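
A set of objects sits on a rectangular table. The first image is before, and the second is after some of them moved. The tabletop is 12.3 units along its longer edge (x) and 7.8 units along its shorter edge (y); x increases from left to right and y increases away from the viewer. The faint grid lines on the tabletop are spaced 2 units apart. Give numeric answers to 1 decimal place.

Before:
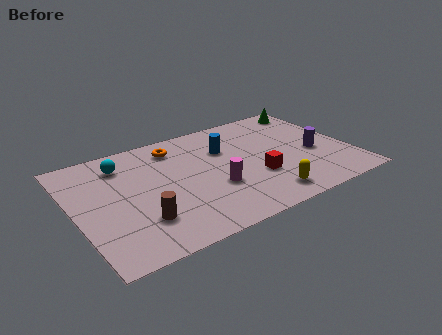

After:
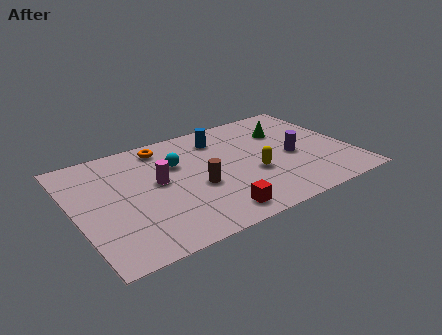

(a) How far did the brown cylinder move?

2.9

The brown cylinder moved from about (2.6, 2.1) to (5.3, 3.2), a distance of √(2.7² + 1.1²) ≈ 2.9.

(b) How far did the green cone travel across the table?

2.1

The green cone moved from about (11.3, 6.8) to (9.7, 5.5), a distance of √(1.6² + 1.3²) ≈ 2.1.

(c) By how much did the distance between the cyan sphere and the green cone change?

-3.9

They were about 8.9 units apart before and 5.0 after — 3.9 units closer together.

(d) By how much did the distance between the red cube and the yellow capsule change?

+1.3

Before: roughly 1.5 units apart; after: 2.8. That's 1.3 units further apart.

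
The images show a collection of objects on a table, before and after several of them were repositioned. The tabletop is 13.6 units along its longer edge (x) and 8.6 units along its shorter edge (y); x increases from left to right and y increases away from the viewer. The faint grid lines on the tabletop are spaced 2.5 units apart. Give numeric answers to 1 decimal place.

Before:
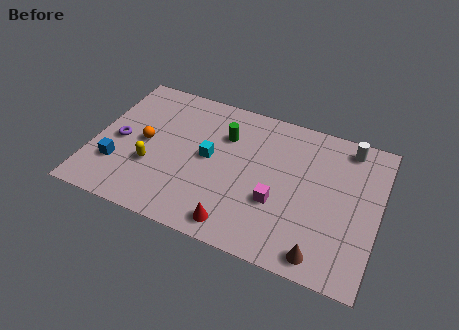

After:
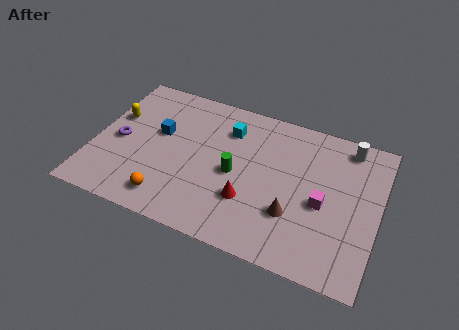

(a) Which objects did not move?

the white cylinder and the purple torus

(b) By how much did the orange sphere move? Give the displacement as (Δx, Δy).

(1.5, -2.9)

The orange sphere started near (2.4, 4.3) and ended near (3.9, 1.4).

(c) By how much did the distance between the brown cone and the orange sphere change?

-3.5

Before: roughly 9.4 units apart; after: 5.9. That's 3.5 units closer together.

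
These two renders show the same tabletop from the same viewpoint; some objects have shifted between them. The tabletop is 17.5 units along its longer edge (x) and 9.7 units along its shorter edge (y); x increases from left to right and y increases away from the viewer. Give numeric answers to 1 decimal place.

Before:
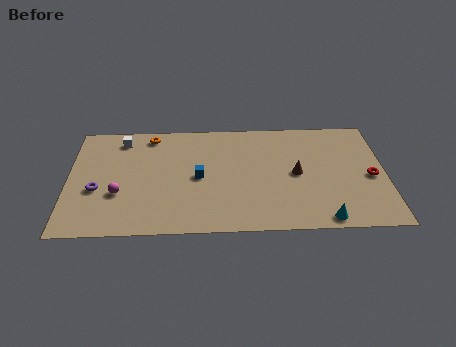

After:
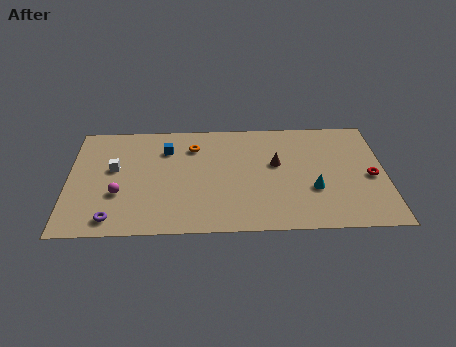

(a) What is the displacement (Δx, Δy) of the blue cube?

(-1.8, 2.5)

The blue cube started near (7.2, 4.7) and ended near (5.4, 7.2).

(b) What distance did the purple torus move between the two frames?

2.7

The purple torus moved from about (1.6, 3.8) to (2.5, 1.3), a distance of √(0.9² + 2.5²) ≈ 2.7.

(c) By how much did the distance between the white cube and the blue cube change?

-2.2

The distance was about 5.5 in the first image and 3.3 in the second, so they moved 2.2 units closer together.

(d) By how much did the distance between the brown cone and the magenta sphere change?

-0.9

Before: roughly 9.9 units apart; after: 9.0. That's 0.9 units closer together.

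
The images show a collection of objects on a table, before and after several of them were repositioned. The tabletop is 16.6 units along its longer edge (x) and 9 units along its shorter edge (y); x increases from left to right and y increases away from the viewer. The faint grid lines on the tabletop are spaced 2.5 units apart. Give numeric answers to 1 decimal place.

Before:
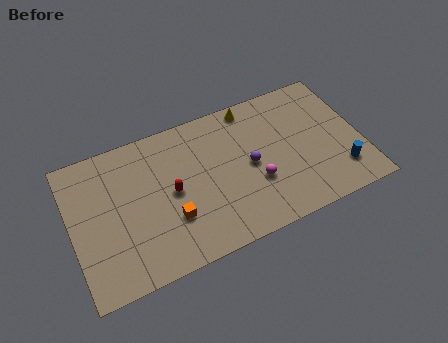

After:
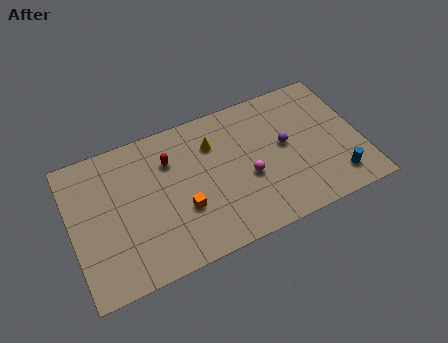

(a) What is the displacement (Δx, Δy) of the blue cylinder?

(-0.3, -0.4)

From the two frames, the blue cylinder sits at roughly (15.2, 2.1) before and (14.9, 1.7) after.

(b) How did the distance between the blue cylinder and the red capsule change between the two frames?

+0.5

The distance was about 9.8 in the first image and 10.3 in the second, so they moved 0.5 units further apart.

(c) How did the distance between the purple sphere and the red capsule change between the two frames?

+2.2

The distance was about 4.5 in the first image and 6.7 in the second, so they moved 2.2 units further apart.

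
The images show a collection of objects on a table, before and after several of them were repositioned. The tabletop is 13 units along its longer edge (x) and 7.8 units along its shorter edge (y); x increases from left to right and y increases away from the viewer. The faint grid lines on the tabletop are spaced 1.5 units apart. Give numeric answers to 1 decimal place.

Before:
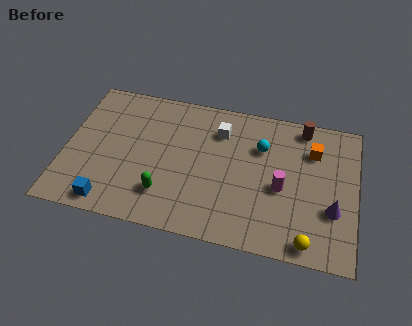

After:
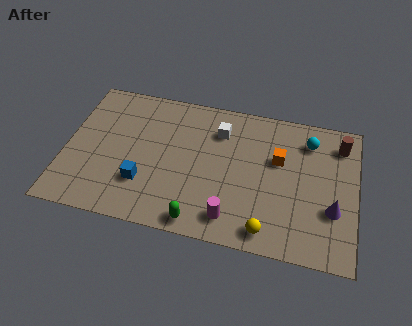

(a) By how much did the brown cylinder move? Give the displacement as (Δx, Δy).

(1.7, -0.6)

The brown cylinder was at about (10.5, 6.9) and moved to about (12.2, 6.3).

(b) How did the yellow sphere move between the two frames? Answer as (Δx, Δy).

(-1.8, 0.2)

The yellow sphere was at about (11.0, 0.8) and moved to about (9.2, 1.0).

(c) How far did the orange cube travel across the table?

1.7

The orange cube moved from about (11.0, 5.7) to (9.5, 4.9), a distance of √(1.5² + 0.8²) ≈ 1.7.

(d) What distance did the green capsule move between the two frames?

1.9

From (4.6, 1.9) to (6.2, 0.8), the green capsule covered √(1.6² + 1.1²) ≈ 1.9 units.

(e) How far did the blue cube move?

2.0

From (2.2, 0.9) to (3.6, 2.3), the blue cube covered √(1.4² + 1.4²) ≈ 2.0 units.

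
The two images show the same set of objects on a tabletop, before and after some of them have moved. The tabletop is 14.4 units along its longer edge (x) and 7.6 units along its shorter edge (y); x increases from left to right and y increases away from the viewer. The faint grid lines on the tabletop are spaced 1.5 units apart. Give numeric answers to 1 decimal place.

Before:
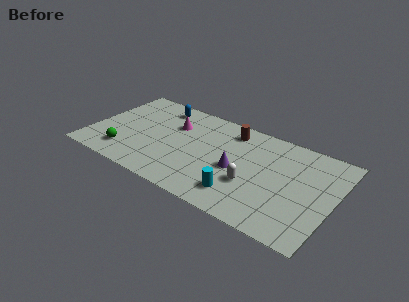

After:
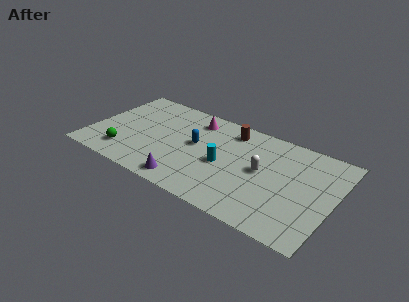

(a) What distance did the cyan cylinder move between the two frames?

2.2

From (9.3, 1.6) to (8.0, 3.4), the cyan cylinder covered √(1.3² + 1.8²) ≈ 2.2 units.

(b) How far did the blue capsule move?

3.4

From (3.6, 6.4) to (6.2, 4.2), the blue capsule covered √(2.6² + 2.2²) ≈ 3.4 units.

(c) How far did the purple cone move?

3.5

From (8.8, 3.4) to (6.2, 1.0), the purple cone covered √(2.6² + 2.4²) ≈ 3.5 units.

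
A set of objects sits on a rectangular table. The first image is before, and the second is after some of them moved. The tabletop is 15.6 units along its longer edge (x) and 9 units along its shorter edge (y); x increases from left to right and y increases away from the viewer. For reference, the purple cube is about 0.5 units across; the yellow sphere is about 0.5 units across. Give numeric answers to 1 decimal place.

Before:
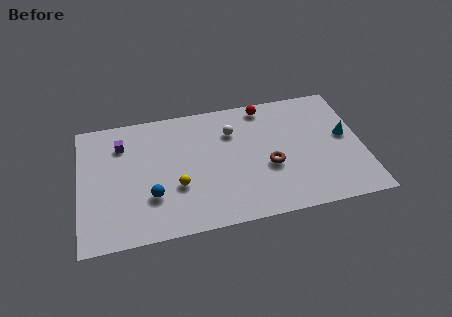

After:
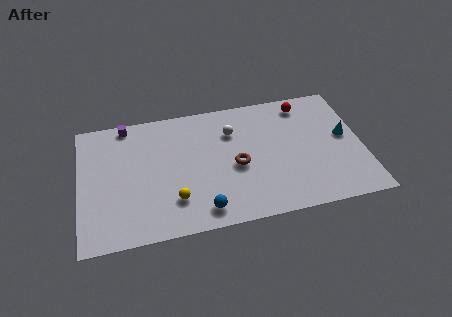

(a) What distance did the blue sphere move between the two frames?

3.1

The blue sphere was near (3.9, 2.8) before and (6.6, 1.3) after, so it travelled √(2.7² + 1.5²) ≈ 3.1 units.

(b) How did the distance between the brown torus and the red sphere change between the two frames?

+1.0

They were about 4.4 units apart before and 5.4 after — 1.0 units further apart.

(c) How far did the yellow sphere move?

0.9

From (5.3, 3.2) to (5.1, 2.3), the yellow sphere covered √(0.2² + 0.9²) ≈ 0.9 units.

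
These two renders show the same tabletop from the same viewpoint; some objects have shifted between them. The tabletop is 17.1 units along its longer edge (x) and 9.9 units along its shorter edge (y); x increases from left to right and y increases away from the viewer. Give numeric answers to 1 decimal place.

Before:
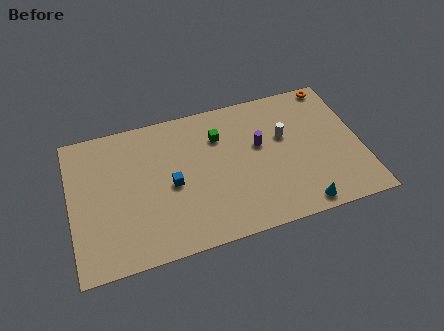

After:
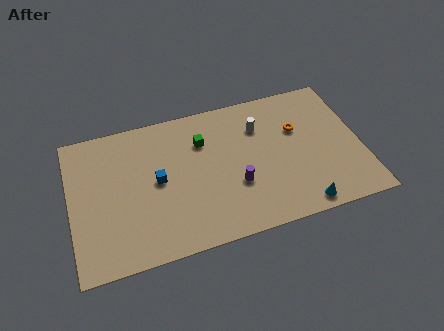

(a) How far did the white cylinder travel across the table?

1.8

The white cylinder moved from about (12.7, 6.1) to (11.3, 7.2), a distance of √(1.4² + 1.1²) ≈ 1.8.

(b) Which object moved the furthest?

the orange torus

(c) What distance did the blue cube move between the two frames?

0.9

From (5.9, 4.6) to (5.1, 5.1), the blue cube covered √(0.8² + 0.5²) ≈ 0.9 units.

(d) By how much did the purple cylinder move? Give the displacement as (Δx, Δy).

(-1.6, -2.4)

The purple cylinder started near (11.2, 5.9) and ended near (9.6, 3.5).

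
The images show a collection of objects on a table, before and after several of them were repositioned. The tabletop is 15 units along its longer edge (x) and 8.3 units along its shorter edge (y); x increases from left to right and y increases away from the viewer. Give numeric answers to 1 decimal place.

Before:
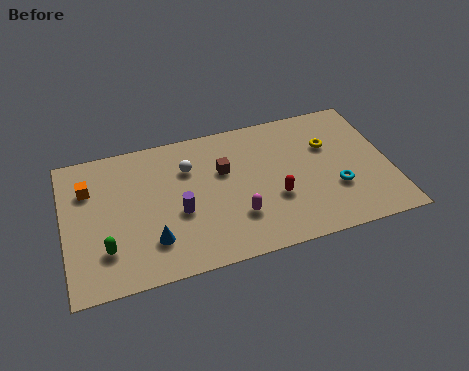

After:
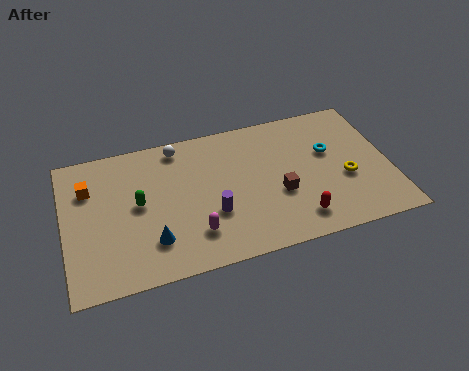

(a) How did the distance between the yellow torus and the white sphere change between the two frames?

+2.0

The distance was about 6.5 in the first image and 8.5 in the second, so they moved 2.0 units further apart.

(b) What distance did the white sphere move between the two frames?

1.5

The white sphere was near (5.8, 5.9) before and (5.4, 7.3) after, so it travelled √(0.4² + 1.4²) ≈ 1.5 units.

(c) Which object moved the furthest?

the brown cube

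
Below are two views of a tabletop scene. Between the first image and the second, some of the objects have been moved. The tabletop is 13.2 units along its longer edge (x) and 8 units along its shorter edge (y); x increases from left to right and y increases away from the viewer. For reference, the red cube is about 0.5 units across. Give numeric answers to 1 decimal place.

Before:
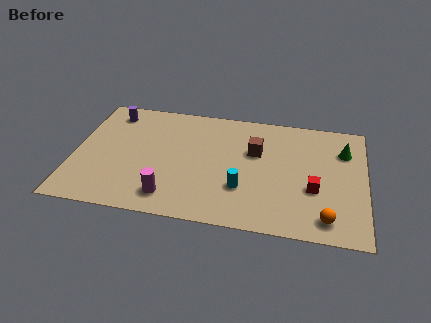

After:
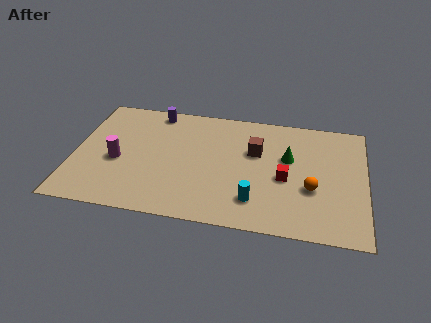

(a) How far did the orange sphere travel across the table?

1.9

The orange sphere moved from about (11.5, 1.2) to (10.8, 3.0), a distance of √(0.7² + 1.8²) ≈ 1.9.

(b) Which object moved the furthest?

the magenta cylinder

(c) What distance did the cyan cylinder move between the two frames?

0.9

The cyan cylinder moved from about (7.7, 2.5) to (8.3, 1.8), a distance of √(0.6² + 0.7²) ≈ 0.9.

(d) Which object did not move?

the brown cube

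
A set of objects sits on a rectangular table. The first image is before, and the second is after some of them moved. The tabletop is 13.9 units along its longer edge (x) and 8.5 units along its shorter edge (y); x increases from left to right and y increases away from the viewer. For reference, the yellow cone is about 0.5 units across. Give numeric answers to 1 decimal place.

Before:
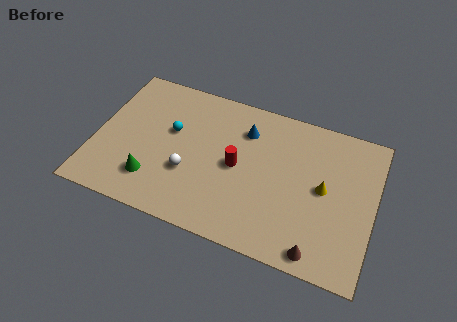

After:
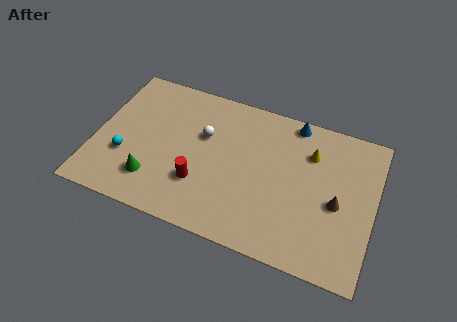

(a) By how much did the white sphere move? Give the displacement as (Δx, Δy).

(0.5, 2.4)

The white sphere was at about (4.8, 3.0) and moved to about (5.3, 5.4).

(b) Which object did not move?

the green cone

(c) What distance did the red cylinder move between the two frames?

2.3

From (7.1, 4.2) to (5.4, 2.6), the red cylinder covered √(1.7² + 1.6²) ≈ 2.3 units.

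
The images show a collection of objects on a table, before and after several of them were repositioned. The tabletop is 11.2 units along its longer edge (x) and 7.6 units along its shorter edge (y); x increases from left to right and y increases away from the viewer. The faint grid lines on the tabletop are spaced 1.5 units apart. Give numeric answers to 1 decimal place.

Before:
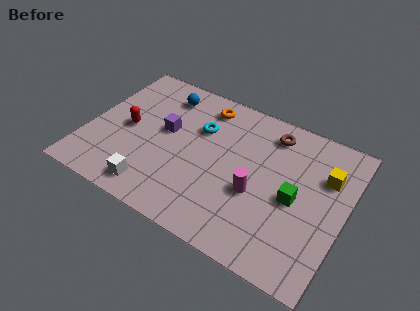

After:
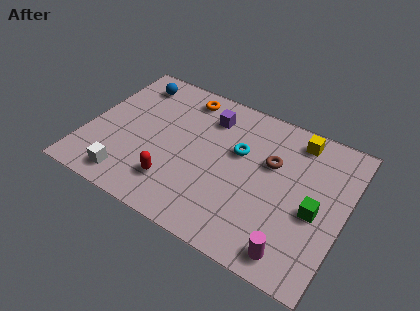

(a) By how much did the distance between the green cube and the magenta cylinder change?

+0.7

The distance was about 1.7 in the first image and 2.4 in the second, so they moved 0.7 units further apart.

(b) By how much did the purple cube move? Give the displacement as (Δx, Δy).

(1.7, 1.6)

The purple cube started near (3.3, 4.3) and ended near (5.0, 5.9).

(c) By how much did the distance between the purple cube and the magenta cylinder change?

+2.2

They were about 4.4 units apart before and 6.6 after — 2.2 units further apart.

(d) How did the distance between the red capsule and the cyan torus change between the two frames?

+0.5

Before: roughly 3.3 units apart; after: 3.8. That's 0.5 units further apart.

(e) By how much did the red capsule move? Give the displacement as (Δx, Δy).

(2.4, -1.9)

From the two frames, the red capsule sits at roughly (1.7, 3.7) before and (4.1, 1.8) after.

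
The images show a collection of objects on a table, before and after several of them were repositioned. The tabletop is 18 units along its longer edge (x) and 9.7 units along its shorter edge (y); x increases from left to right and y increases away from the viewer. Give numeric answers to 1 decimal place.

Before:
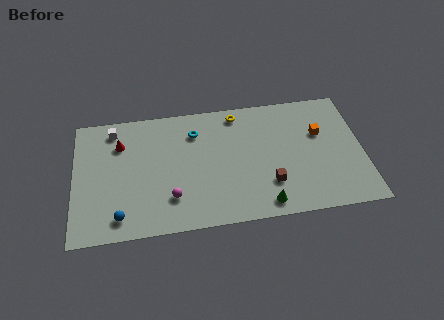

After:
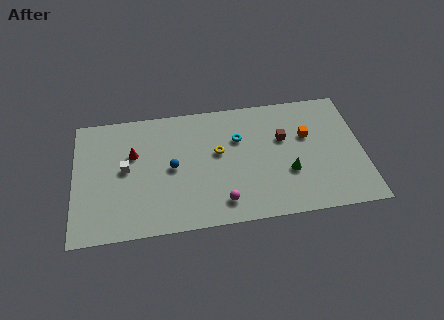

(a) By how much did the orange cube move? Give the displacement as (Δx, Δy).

(-0.8, -0.1)

The orange cube started near (15.4, 6.2) and ended near (14.6, 6.1).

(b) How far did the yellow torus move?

3.2

The yellow torus moved from about (10.3, 8.5) to (9.0, 5.6), a distance of √(1.3² + 2.9²) ≈ 3.2.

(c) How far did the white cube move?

3.3

The white cube moved from about (2.5, 8.3) to (3.2, 5.1), a distance of √(0.7² + 3.2²) ≈ 3.3.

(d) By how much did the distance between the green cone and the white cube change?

-1.4

The distance was about 11.6 in the first image and 10.2 in the second, so they moved 1.4 units closer together.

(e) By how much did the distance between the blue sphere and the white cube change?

-3.9

Before: roughly 6.8 units apart; after: 2.9. That's 3.9 units closer together.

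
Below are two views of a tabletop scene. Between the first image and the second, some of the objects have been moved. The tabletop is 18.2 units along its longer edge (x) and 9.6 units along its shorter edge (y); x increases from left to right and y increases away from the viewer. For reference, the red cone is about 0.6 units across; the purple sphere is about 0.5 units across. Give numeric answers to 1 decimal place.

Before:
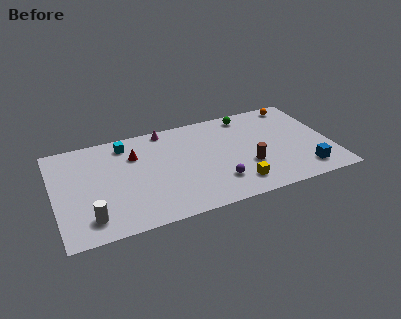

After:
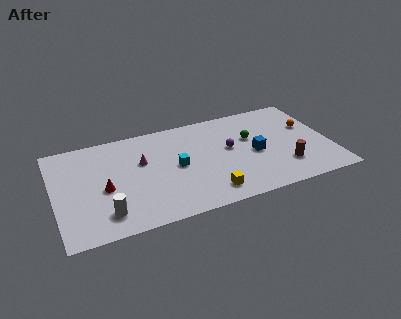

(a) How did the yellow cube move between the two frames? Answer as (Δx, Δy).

(-1.9, -0.2)

The yellow cube was at about (11.7, 1.8) and moved to about (9.8, 1.6).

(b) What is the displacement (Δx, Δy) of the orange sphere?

(0.6, -2.5)

The orange sphere was at about (16.4, 8.5) and moved to about (17.0, 6.0).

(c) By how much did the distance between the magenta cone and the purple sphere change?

-1.1

They were about 6.9 units apart before and 5.8 after — 1.1 units closer together.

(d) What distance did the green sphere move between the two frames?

2.4

The green sphere was near (13.1, 8.4) before and (13.1, 6.0) after, so it travelled √(0.0² + 2.4²) ≈ 2.4 units.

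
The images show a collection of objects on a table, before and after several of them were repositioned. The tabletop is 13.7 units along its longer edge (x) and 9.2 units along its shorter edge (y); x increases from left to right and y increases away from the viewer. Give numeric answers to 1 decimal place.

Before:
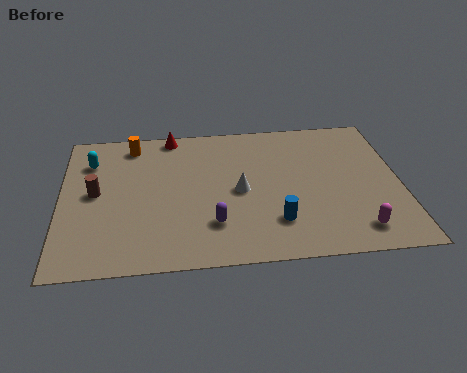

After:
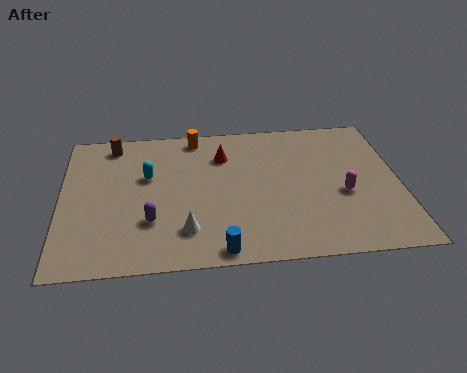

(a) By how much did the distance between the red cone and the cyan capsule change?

-0.3

They were about 3.6 units apart before and 3.3 after — 0.3 units closer together.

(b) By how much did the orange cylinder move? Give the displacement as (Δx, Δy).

(2.6, 0.3)

The orange cylinder started near (2.9, 7.9) and ended near (5.5, 8.2).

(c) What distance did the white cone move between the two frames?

3.2

The white cone was near (7.2, 4.4) before and (5.0, 2.1) after, so it travelled √(2.2² + 2.3²) ≈ 3.2 units.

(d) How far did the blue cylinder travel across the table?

2.7

The blue cylinder was near (8.6, 2.3) before and (6.3, 0.8) after, so it travelled √(2.3² + 1.5²) ≈ 2.7 units.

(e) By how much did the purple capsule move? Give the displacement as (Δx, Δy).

(-2.5, 0.4)

The purple capsule started near (6.1, 2.4) and ended near (3.6, 2.8).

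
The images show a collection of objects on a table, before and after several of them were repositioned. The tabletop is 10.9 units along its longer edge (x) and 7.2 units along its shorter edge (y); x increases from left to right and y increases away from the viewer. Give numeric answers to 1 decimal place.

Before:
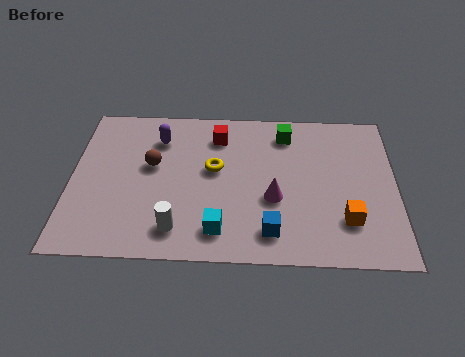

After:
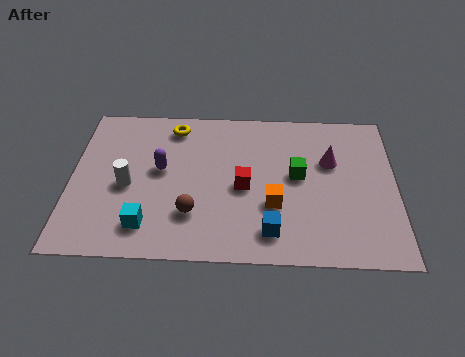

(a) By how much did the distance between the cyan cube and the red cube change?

-0.7

The distance was about 4.4 in the first image and 3.7 in the second, so they moved 0.7 units closer together.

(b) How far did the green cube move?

2.0

From (7.2, 5.9) to (7.6, 3.9), the green cube covered √(0.4² + 2.0²) ≈ 2.0 units.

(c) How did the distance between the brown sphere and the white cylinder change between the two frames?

-0.5

The distance was about 3.0 in the first image and 2.5 in the second, so they moved 0.5 units closer together.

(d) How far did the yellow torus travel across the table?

2.4

The yellow torus was near (4.8, 4.1) before and (3.4, 6.1) after, so it travelled √(1.4² + 2.0²) ≈ 2.4 units.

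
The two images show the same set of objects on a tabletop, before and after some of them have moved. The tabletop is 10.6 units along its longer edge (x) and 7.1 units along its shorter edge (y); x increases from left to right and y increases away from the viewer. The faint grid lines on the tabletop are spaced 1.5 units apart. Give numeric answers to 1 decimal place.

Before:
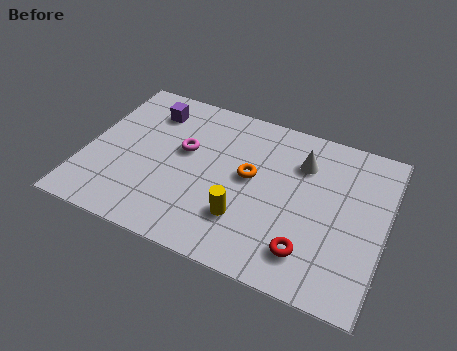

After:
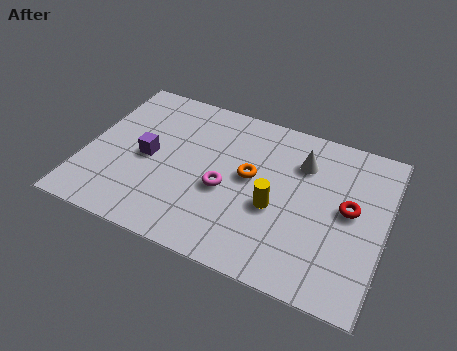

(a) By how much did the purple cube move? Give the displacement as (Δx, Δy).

(0.2, -2.2)

The purple cube was at about (2.0, 5.6) and moved to about (2.2, 3.4).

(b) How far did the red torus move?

2.6

From (8.1, 1.5) to (9.3, 3.8), the red torus covered √(1.2² + 2.3²) ≈ 2.6 units.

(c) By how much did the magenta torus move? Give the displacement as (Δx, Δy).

(1.6, -1.2)

The magenta torus was at about (3.4, 4.2) and moved to about (5.0, 3.0).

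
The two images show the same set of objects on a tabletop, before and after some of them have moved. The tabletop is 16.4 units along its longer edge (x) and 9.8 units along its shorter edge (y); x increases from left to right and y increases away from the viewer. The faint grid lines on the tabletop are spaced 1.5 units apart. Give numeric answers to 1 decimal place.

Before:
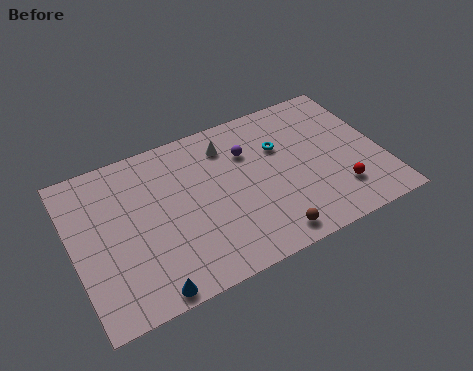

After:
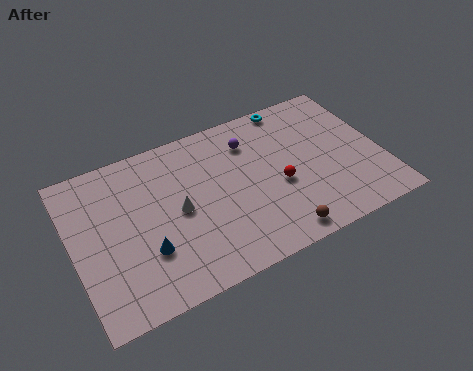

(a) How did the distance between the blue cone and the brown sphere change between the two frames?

+0.6

The distance was about 6.4 in the first image and 7.0 in the second, so they moved 0.6 units further apart.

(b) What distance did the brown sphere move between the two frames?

0.5

The brown sphere was near (9.8, 1.2) before and (10.3, 1.1) after, so it travelled √(0.5² + 0.1²) ≈ 0.5 units.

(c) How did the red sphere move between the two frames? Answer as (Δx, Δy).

(-3.0, 1.7)

The red sphere started near (13.8, 2.4) and ended near (10.8, 4.1).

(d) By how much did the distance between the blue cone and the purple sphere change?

-1.1

They were about 8.6 units apart before and 7.5 after — 1.1 units closer together.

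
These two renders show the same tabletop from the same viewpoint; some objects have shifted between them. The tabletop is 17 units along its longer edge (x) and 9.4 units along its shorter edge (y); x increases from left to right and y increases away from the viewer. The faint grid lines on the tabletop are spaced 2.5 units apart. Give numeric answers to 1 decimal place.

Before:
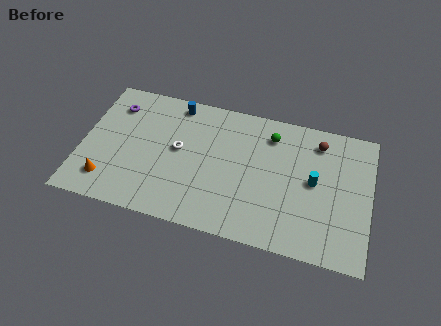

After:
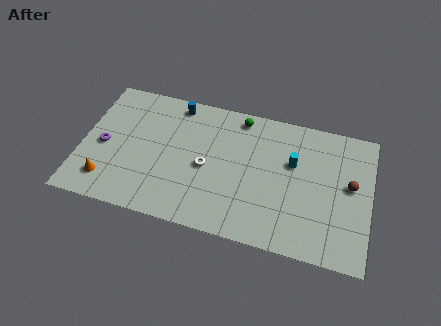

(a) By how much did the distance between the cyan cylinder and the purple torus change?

-1.0

They were about 12.2 units apart before and 11.2 after — 1.0 units closer together.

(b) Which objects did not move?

the blue cylinder and the orange cone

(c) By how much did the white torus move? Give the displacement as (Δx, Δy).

(1.7, -0.8)

From the two frames, the white torus sits at roughly (5.7, 5.1) before and (7.4, 4.3) after.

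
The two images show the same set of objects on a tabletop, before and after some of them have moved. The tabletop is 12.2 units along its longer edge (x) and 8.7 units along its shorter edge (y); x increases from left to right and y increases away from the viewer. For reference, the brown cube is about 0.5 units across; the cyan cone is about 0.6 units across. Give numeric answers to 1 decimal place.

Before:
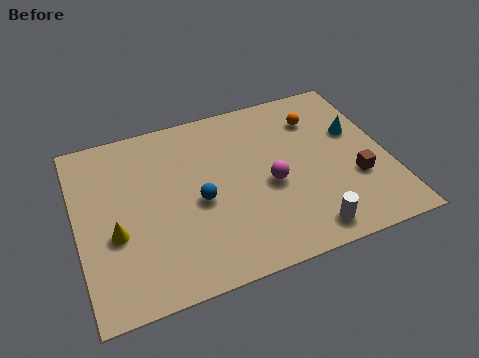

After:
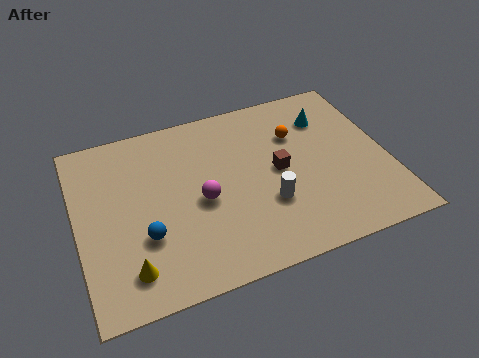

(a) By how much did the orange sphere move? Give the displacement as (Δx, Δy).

(-0.9, -0.6)

From the two frames, the orange sphere sits at roughly (9.7, 6.6) before and (8.8, 6.0) after.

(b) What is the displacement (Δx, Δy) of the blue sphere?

(-2.2, -1.0)

The blue sphere was at about (4.7, 3.9) and moved to about (2.5, 2.9).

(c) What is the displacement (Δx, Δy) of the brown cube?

(-2.9, 1.4)

The brown cube was at about (10.8, 3.0) and moved to about (7.9, 4.4).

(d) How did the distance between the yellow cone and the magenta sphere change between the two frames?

-2.3

Before: roughly 6.1 units apart; after: 3.8. That's 2.3 units closer together.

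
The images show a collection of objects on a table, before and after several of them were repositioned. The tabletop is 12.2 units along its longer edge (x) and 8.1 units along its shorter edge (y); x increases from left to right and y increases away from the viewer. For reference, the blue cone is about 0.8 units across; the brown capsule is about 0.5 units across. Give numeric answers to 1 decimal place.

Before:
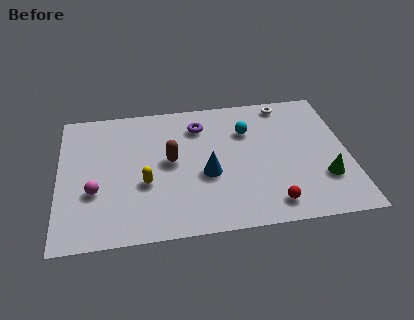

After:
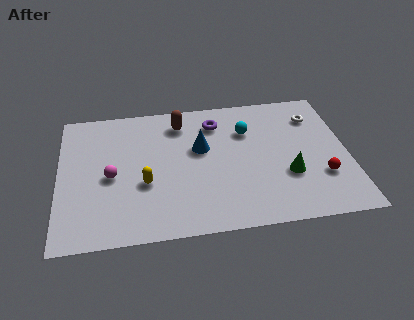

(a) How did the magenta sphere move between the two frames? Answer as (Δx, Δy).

(0.7, 0.8)

From the two frames, the magenta sphere sits at roughly (1.5, 2.9) before and (2.2, 3.7) after.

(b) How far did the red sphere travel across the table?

2.6

The red sphere moved from about (8.8, 1.2) to (11.0, 2.5), a distance of √(2.2² + 1.3²) ≈ 2.6.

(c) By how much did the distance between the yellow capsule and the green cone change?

-1.5

Before: roughly 7.5 units apart; after: 6.0. That's 1.5 units closer together.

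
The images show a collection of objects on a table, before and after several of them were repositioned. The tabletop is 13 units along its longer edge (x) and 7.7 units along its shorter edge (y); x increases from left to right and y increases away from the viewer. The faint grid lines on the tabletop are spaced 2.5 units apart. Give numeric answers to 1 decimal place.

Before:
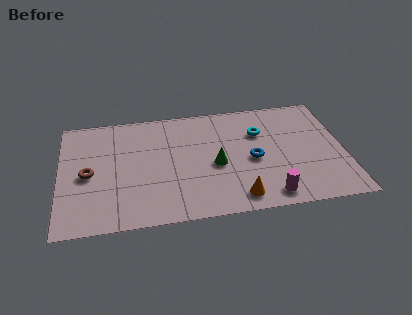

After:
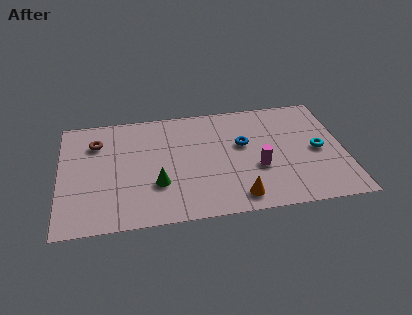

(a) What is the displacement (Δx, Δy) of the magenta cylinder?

(-0.4, 1.9)

The magenta cylinder started near (9.4, 1.0) and ended near (9.0, 2.9).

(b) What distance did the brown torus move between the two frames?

2.1

From (1.3, 3.6) to (1.7, 5.7), the brown torus covered √(0.4² + 2.1²) ≈ 2.1 units.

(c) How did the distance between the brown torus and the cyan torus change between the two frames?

+2.2

The distance was about 8.1 in the first image and 10.3 in the second, so they moved 2.2 units further apart.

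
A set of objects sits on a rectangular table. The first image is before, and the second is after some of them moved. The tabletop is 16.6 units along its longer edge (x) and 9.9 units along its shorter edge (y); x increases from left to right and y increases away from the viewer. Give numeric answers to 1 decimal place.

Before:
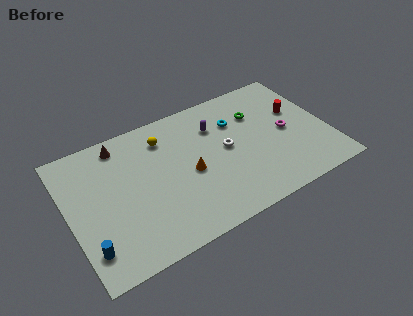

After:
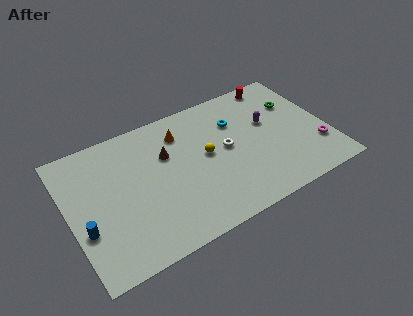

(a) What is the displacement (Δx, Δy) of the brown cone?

(2.7, -2.1)

The brown cone was at about (3.7, 8.6) and moved to about (6.4, 6.5).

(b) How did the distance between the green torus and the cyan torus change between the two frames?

+2.5

Before: roughly 1.4 units apart; after: 3.9. That's 2.5 units further apart.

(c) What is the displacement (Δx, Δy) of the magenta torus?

(1.7, -2.0)

The magenta torus was at about (14.0, 4.8) and moved to about (15.7, 2.8).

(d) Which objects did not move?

the white torus and the cyan torus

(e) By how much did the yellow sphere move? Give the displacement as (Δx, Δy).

(2.4, -2.5)

The yellow sphere started near (6.4, 7.8) and ended near (8.8, 5.3).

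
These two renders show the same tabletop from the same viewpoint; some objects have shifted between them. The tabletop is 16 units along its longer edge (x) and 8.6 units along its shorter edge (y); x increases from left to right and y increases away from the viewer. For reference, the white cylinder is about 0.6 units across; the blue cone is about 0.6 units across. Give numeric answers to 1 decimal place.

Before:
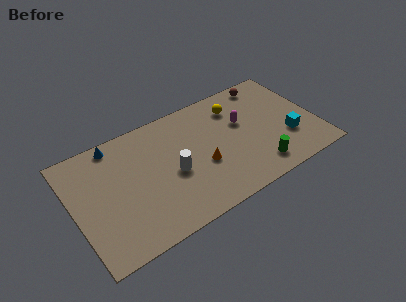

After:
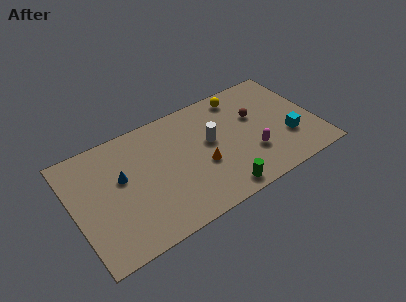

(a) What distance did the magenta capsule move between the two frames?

2.6

From (11.3, 5.3) to (11.5, 2.7), the magenta capsule covered √(0.2² + 2.6²) ≈ 2.6 units.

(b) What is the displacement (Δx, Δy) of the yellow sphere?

(0.4, 0.7)

From the two frames, the yellow sphere sits at roughly (11.1, 6.7) before and (11.5, 7.4) after.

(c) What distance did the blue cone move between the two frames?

2.6

The blue cone was near (3.1, 7.7) before and (3.2, 5.1) after, so it travelled √(0.1² + 2.6²) ≈ 2.6 units.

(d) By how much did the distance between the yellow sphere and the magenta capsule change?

+3.3

They were about 1.4 units apart before and 4.7 after — 3.3 units further apart.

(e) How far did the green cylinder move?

2.6

The green cylinder moved from about (11.7, 1.5) to (9.1, 1.0), a distance of √(2.6² + 0.5²) ≈ 2.6.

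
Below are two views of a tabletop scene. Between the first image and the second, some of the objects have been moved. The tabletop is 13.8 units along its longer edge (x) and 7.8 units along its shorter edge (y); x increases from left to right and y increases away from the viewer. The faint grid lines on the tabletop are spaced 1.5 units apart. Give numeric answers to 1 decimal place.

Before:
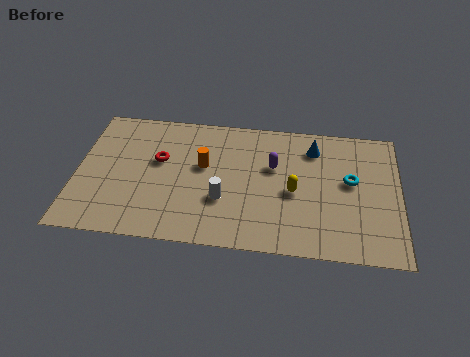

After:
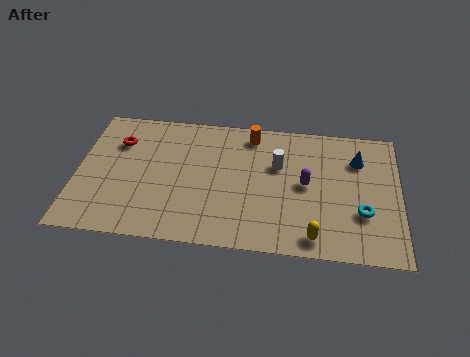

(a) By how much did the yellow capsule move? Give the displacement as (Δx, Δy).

(0.9, -2.5)

From the two frames, the yellow capsule sits at roughly (9.3, 3.5) before and (10.2, 1.0) after.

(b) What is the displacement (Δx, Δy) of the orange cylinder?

(2.0, 2.1)

From the two frames, the orange cylinder sits at roughly (5.4, 4.6) before and (7.4, 6.7) after.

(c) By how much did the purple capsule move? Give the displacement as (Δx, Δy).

(1.4, -0.9)

The purple capsule was at about (8.4, 4.9) and moved to about (9.8, 4.0).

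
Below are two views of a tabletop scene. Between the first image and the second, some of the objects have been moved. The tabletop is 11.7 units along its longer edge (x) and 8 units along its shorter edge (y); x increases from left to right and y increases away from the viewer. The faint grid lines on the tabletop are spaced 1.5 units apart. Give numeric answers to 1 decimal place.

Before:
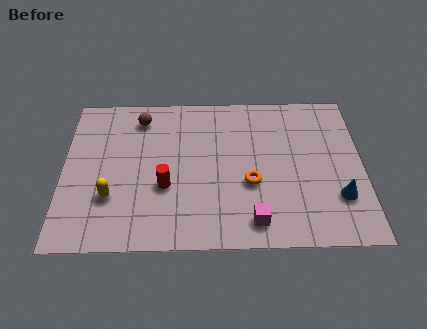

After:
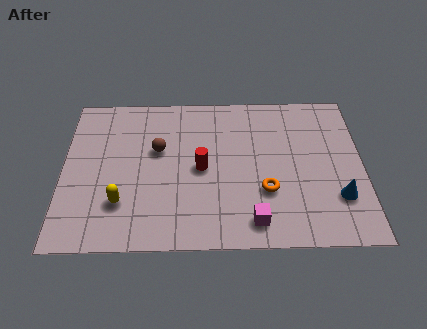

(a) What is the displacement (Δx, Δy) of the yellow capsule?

(0.4, -0.3)

The yellow capsule started near (1.9, 2.5) and ended near (2.3, 2.2).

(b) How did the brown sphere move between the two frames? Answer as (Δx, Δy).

(0.7, -1.7)

The brown sphere was at about (3.0, 6.6) and moved to about (3.7, 4.9).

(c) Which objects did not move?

the magenta cube and the blue cone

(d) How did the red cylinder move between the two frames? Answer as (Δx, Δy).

(1.4, 0.9)

The red cylinder started near (4.0, 3.0) and ended near (5.4, 3.9).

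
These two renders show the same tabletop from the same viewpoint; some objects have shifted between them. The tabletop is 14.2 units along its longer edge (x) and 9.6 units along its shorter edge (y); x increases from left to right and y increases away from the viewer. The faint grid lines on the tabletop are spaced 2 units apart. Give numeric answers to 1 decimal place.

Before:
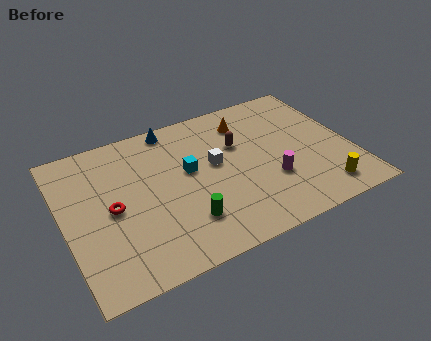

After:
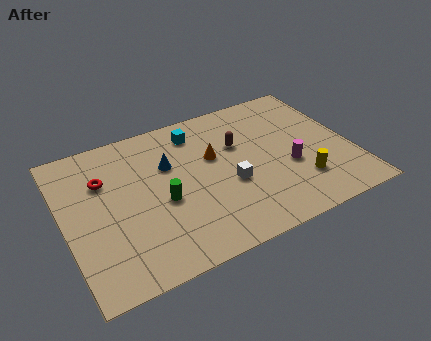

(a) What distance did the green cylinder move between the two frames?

1.9

The green cylinder moved from about (5.6, 2.4) to (4.7, 4.1), a distance of √(0.9² + 1.7²) ≈ 1.9.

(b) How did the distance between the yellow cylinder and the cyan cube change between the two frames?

-0.3

They were about 7.3 units apart before and 7.0 after — 0.3 units closer together.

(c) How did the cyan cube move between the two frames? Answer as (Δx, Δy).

(0.7, 2.4)

The cyan cube started near (6.2, 5.5) and ended near (6.9, 7.9).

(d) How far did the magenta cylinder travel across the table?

1.1

From (10.0, 3.2) to (11.0, 3.7), the magenta cylinder covered √(1.0² + 0.5²) ≈ 1.1 units.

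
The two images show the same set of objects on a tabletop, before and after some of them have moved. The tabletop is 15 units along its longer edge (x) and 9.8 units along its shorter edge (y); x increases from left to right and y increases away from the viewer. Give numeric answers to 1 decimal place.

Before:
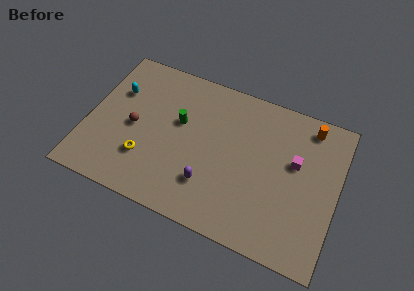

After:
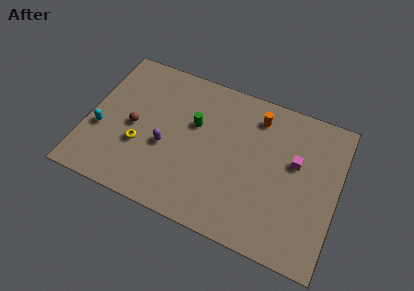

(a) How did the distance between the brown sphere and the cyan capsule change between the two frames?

-0.3

The distance was about 2.4 in the first image and 2.1 in the second, so they moved 0.3 units closer together.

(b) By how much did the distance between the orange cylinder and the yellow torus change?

-2.9

Before: roughly 10.9 units apart; after: 8.0. That's 2.9 units closer together.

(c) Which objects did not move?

the magenta cube and the brown sphere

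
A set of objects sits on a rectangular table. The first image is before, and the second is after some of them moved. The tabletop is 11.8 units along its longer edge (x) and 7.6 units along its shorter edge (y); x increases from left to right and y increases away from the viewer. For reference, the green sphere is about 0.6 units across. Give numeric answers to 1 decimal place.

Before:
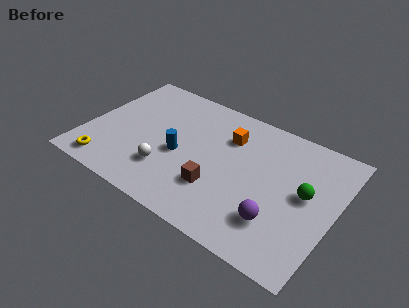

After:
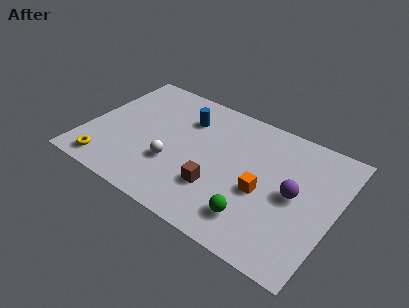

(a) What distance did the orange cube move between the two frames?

3.0

From (6.5, 5.5) to (8.5, 3.2), the orange cube covered √(2.0² + 2.3²) ≈ 3.0 units.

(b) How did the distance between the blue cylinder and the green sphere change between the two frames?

-0.3

Before: roughly 6.0 units apart; after: 5.7. That's 0.3 units closer together.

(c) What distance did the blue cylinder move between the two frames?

2.3

From (4.5, 3.3) to (4.4, 5.6), the blue cylinder covered √(0.1² + 2.3²) ≈ 2.3 units.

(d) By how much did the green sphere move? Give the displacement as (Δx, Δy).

(-2.0, -2.5)

From the two frames, the green sphere sits at roughly (10.4, 4.1) before and (8.4, 1.6) after.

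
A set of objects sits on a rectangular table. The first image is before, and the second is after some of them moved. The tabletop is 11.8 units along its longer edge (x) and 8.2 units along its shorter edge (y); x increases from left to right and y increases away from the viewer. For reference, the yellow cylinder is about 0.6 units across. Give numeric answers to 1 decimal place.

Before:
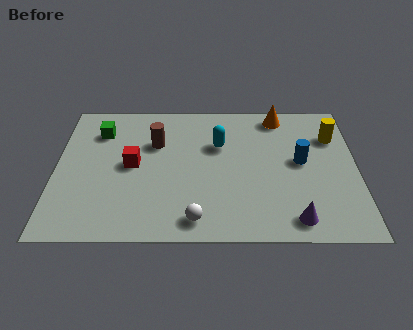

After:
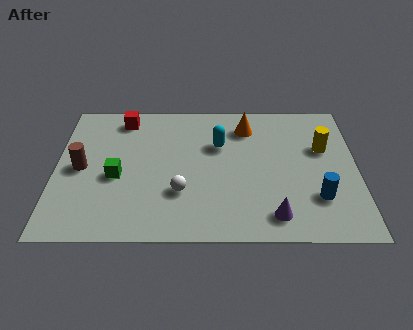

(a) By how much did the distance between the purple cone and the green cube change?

-2.7

They were about 9.2 units apart before and 6.5 after — 2.7 units closer together.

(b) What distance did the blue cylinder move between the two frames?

2.2

The blue cylinder was near (9.6, 4.4) before and (10.2, 2.3) after, so it travelled √(0.6² + 2.1²) ≈ 2.2 units.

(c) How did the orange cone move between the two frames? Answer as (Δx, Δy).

(-1.3, -0.7)

The orange cone was at about (8.8, 7.2) and moved to about (7.5, 6.5).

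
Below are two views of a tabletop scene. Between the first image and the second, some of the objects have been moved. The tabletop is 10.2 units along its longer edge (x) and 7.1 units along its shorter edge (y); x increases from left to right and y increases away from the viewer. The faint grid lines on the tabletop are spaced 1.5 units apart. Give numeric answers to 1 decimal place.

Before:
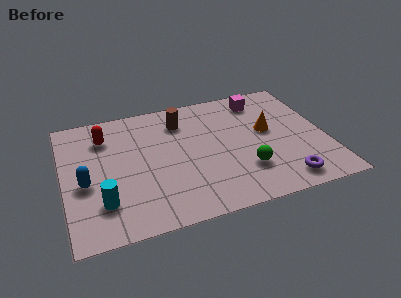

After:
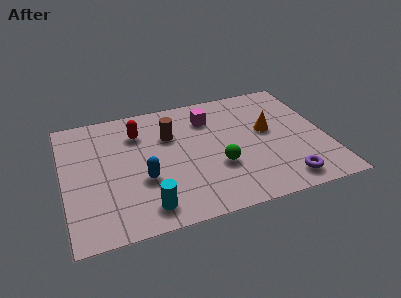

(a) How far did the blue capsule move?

2.2

The blue capsule was near (0.8, 3.0) before and (3.0, 2.6) after, so it travelled √(2.2² + 0.4²) ≈ 2.2 units.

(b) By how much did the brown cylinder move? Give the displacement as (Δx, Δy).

(-0.5, -0.7)

The brown cylinder was at about (4.7, 5.5) and moved to about (4.2, 4.8).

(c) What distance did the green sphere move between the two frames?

1.1

The green sphere was near (6.9, 2.0) before and (5.9, 2.5) after, so it travelled √(1.0² + 0.5²) ≈ 1.1 units.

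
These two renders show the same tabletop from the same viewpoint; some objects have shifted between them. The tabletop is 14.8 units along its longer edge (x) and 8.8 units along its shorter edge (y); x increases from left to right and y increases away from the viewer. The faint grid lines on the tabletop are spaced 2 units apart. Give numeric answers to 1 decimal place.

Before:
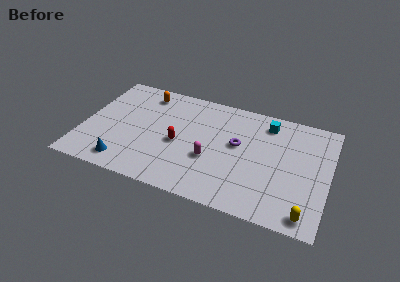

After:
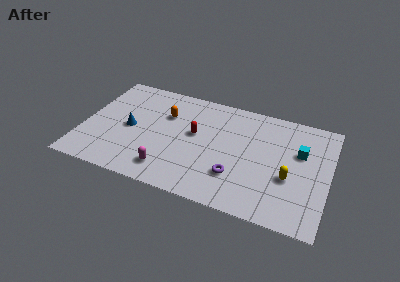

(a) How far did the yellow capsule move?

2.7

The yellow capsule was near (13.7, 1.0) before and (12.5, 3.4) after, so it travelled √(1.2² + 2.4²) ≈ 2.7 units.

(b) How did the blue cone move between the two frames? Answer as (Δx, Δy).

(0.0, 2.9)

The blue cone was at about (2.8, 1.3) and moved to about (2.8, 4.2).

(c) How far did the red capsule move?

1.4

The red capsule was near (5.8, 3.9) before and (6.7, 5.0) after, so it travelled √(0.9² + 1.1²) ≈ 1.4 units.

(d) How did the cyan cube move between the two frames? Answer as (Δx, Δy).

(2.1, -1.7)

The cyan cube started near (10.9, 7.3) and ended near (13.0, 5.6).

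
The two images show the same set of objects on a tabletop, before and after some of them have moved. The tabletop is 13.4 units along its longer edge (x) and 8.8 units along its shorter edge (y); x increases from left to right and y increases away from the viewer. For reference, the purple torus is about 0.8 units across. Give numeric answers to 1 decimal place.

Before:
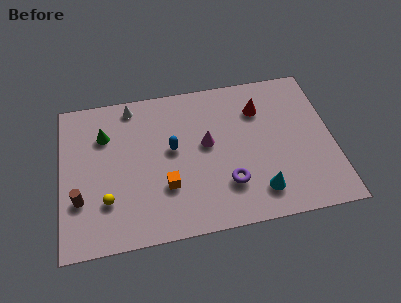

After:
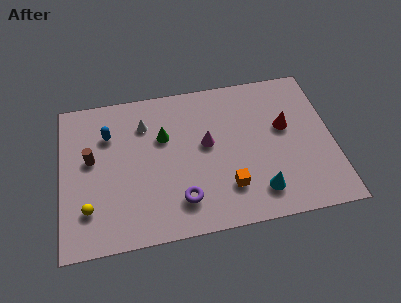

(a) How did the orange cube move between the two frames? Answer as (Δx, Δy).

(3.0, -0.6)

From the two frames, the orange cube sits at roughly (5.1, 2.8) before and (8.1, 2.2) after.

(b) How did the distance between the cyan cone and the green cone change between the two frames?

-2.7

They were about 8.7 units apart before and 6.0 after — 2.7 units closer together.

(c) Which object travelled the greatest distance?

the blue capsule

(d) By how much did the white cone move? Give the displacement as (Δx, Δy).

(0.6, -1.2)

From the two frames, the white cone sits at roughly (3.6, 7.8) before and (4.2, 6.6) after.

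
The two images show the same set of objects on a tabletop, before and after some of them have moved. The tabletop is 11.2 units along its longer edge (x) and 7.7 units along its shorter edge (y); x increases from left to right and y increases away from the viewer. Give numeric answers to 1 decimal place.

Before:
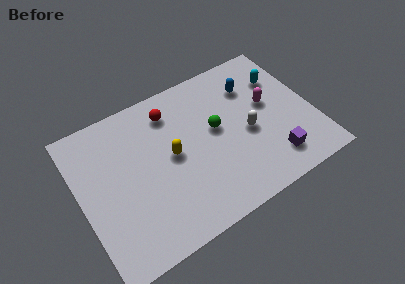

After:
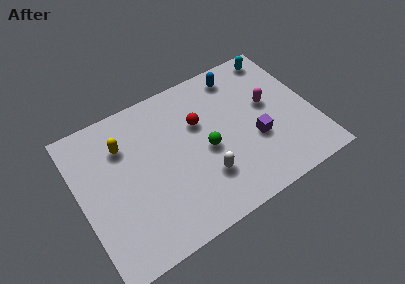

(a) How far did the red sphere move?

1.7

The red sphere was near (4.7, 6.2) before and (5.9, 5.0) after, so it travelled √(1.2² + 1.2²) ≈ 1.7 units.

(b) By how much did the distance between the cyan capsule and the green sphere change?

+1.7

The distance was about 3.6 in the first image and 5.3 in the second, so they moved 1.7 units further apart.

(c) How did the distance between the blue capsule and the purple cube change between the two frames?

-0.5

They were about 4.2 units apart before and 3.7 after — 0.5 units closer together.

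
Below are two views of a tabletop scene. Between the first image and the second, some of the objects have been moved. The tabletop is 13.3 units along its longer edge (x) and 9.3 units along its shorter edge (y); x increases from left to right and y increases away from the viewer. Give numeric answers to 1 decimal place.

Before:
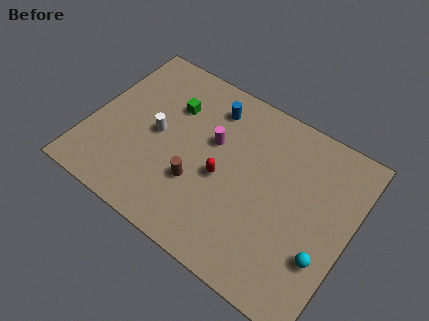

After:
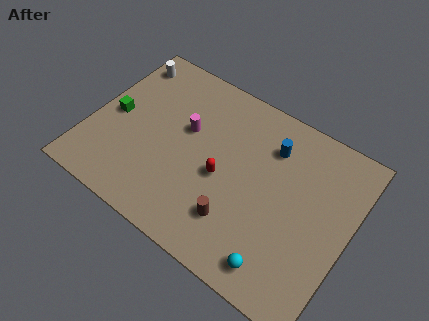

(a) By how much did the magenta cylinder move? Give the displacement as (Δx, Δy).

(-1.4, -0.1)

From the two frames, the magenta cylinder sits at roughly (6.1, 5.7) before and (4.7, 5.6) after.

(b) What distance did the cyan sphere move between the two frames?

2.5

The cyan sphere was near (12.3, 2.9) before and (10.4, 1.3) after, so it travelled √(1.9² + 1.6²) ≈ 2.5 units.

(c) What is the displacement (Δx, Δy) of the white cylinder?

(-2.4, 3.2)

From the two frames, the white cylinder sits at roughly (3.4, 4.6) before and (1.0, 7.8) after.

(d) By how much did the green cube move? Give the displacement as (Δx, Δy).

(-2.7, -2.0)

The green cube started near (3.8, 6.5) and ended near (1.1, 4.5).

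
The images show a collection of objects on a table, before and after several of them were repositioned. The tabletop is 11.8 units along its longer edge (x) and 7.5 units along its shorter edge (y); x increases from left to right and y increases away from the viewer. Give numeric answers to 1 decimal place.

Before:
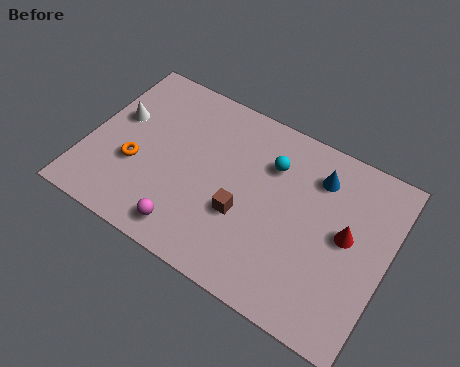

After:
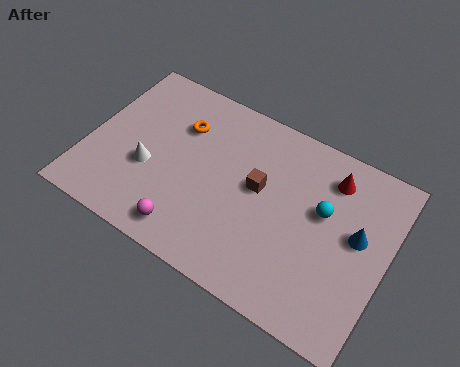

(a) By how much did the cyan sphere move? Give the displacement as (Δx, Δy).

(2.2, -0.9)

The cyan sphere started near (7.0, 5.4) and ended near (9.2, 4.5).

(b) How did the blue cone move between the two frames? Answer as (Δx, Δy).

(1.8, -1.6)

The blue cone was at about (8.8, 5.8) and moved to about (10.6, 4.2).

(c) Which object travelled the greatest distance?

the orange torus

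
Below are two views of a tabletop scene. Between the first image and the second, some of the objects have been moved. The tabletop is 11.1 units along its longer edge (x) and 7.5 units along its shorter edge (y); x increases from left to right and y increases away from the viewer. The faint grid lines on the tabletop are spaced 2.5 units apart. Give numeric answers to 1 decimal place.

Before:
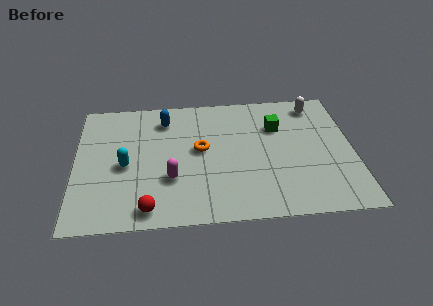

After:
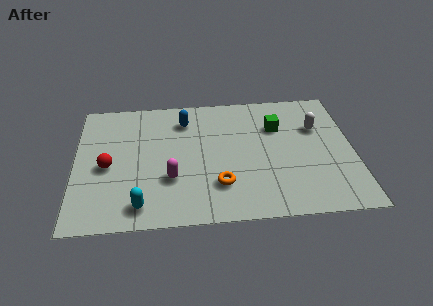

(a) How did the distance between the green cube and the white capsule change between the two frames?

-0.4

They were about 2.0 units apart before and 1.6 after — 0.4 units closer together.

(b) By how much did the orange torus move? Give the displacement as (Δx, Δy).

(0.7, -2.1)

The orange torus was at about (5.0, 4.1) and moved to about (5.7, 2.0).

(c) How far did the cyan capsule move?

2.4

From (2.0, 3.4) to (2.6, 1.1), the cyan capsule covered √(0.6² + 2.3²) ≈ 2.4 units.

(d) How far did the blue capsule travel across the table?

0.8

The blue capsule was near (3.6, 6.0) before and (4.4, 5.9) after, so it travelled √(0.8² + 0.1²) ≈ 0.8 units.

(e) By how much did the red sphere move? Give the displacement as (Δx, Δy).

(-1.6, 2.5)

The red sphere was at about (2.9, 0.9) and moved to about (1.3, 3.4).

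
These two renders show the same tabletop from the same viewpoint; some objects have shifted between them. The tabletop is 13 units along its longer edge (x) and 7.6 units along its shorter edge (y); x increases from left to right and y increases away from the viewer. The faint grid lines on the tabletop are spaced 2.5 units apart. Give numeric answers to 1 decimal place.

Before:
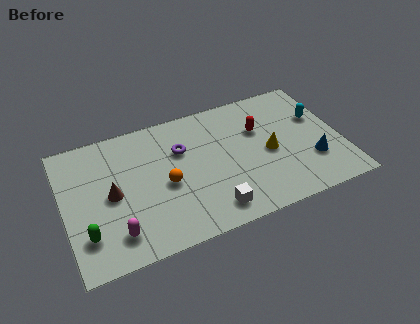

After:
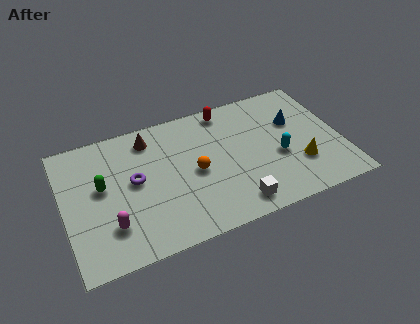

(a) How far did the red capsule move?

2.2

The red capsule moved from about (9.3, 5.0) to (7.9, 6.7), a distance of √(1.4² + 1.7²) ≈ 2.2.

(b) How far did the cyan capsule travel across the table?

2.7

The cyan capsule was near (12.1, 4.8) before and (10.0, 3.1) after, so it travelled √(2.1² + 1.7²) ≈ 2.7 units.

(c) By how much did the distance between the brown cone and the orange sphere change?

+0.8

Before: roughly 2.5 units apart; after: 3.3. That's 0.8 units further apart.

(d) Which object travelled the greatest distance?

the brown cone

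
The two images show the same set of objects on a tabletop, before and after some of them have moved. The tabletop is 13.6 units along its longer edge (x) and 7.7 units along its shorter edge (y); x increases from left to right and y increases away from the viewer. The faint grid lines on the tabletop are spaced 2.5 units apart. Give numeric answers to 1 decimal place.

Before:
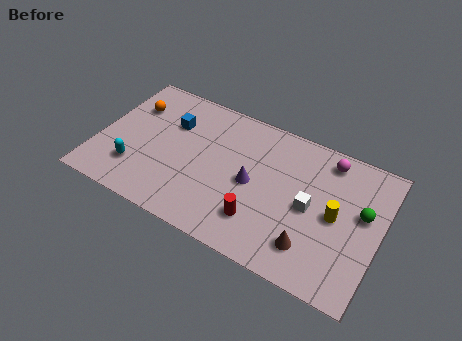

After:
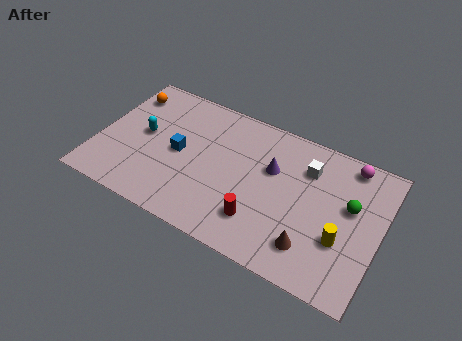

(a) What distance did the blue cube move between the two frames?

1.6

From (3.3, 5.3) to (3.9, 3.8), the blue cube covered √(0.6² + 1.5²) ≈ 1.6 units.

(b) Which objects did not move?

the brown cone and the red cylinder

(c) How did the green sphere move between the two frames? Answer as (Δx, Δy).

(-0.6, 0.1)

The green sphere started near (12.7, 4.5) and ended near (12.1, 4.6).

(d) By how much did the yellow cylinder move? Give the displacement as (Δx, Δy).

(0.4, -1.1)

From the two frames, the yellow cylinder sits at roughly (11.5, 3.8) before and (11.9, 2.7) after.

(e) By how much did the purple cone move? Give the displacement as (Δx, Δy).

(0.8, 1.2)

The purple cone was at about (7.5, 3.7) and moved to about (8.3, 4.9).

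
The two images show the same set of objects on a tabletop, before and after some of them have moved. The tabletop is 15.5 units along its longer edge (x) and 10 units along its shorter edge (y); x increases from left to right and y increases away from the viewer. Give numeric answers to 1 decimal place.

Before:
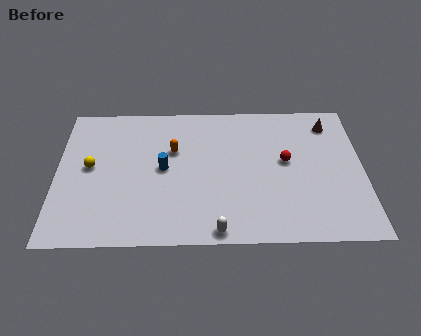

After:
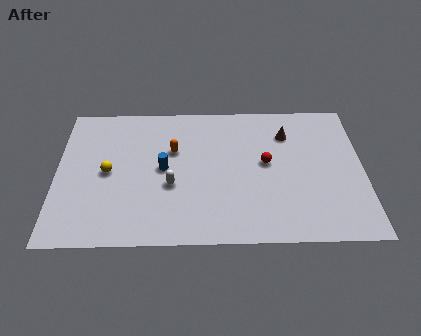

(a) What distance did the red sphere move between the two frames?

1.0

The red sphere was near (11.6, 5.5) before and (10.6, 5.4) after, so it travelled √(1.0² + 0.1²) ≈ 1.0 units.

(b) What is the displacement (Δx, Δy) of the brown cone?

(-2.2, -0.7)

The brown cone was at about (13.9, 8.2) and moved to about (11.7, 7.5).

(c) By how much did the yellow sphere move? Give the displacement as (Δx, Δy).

(0.9, -0.4)

The yellow sphere started near (1.7, 5.3) and ended near (2.6, 4.9).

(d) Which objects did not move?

the blue cylinder and the orange capsule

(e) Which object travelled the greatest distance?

the white capsule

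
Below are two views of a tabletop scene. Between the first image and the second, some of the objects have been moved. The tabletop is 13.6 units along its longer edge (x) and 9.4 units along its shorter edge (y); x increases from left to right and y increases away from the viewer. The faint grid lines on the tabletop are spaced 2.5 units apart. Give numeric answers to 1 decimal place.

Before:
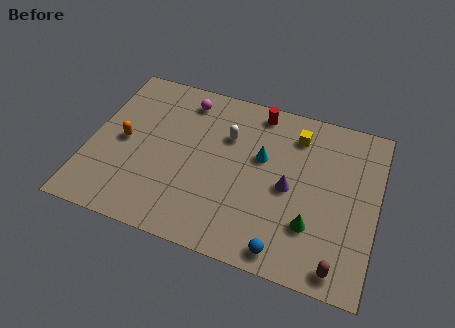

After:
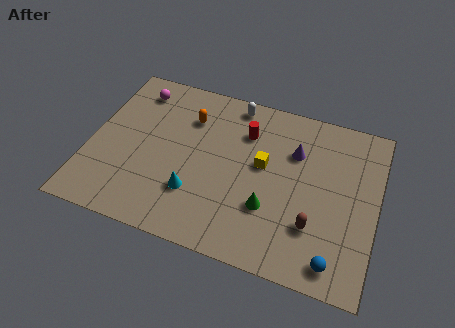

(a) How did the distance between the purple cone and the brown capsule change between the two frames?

-0.3

The distance was about 4.3 in the first image and 4.0 in the second, so they moved 0.3 units closer together.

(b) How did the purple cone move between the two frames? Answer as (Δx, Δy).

(0.1, 2.1)

From the two frames, the purple cone sits at roughly (9.5, 4.4) before and (9.6, 6.5) after.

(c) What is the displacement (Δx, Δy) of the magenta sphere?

(-2.4, -0.1)

From the two frames, the magenta sphere sits at roughly (4.2, 7.9) before and (1.8, 7.8) after.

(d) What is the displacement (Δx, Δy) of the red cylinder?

(-0.5, -1.4)

From the two frames, the red cylinder sits at roughly (7.7, 8.3) before and (7.2, 6.9) after.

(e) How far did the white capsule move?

2.0

The white capsule was near (6.4, 6.4) before and (6.5, 8.4) after, so it travelled √(0.1² + 2.0²) ≈ 2.0 units.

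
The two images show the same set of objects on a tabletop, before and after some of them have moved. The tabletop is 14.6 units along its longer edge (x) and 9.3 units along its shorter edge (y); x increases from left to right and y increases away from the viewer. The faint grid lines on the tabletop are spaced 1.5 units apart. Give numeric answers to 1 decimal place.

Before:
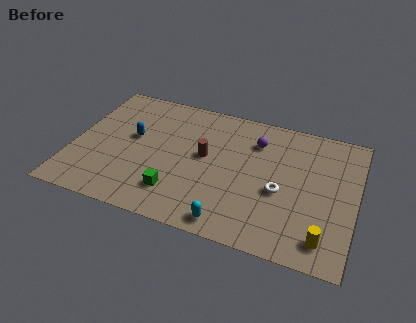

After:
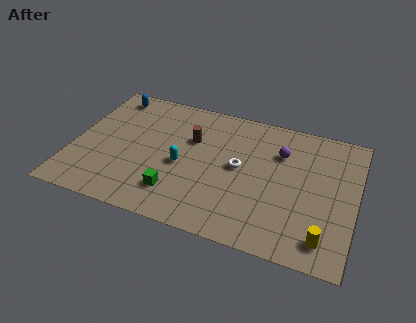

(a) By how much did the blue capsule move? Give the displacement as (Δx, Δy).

(-1.5, 2.8)

The blue capsule was at about (3.0, 5.3) and moved to about (1.5, 8.1).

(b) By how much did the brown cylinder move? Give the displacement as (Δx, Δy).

(-0.8, 1.0)

From the two frames, the brown cylinder sits at roughly (6.8, 5.1) before and (6.0, 6.1) after.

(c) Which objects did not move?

the green cube and the yellow cylinder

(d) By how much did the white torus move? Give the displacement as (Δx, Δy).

(-2.2, 1.0)

The white torus started near (10.8, 3.9) and ended near (8.6, 4.9).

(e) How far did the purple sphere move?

1.4

The purple sphere was near (9.3, 7.0) before and (10.6, 6.6) after, so it travelled √(1.3² + 0.4²) ≈ 1.4 units.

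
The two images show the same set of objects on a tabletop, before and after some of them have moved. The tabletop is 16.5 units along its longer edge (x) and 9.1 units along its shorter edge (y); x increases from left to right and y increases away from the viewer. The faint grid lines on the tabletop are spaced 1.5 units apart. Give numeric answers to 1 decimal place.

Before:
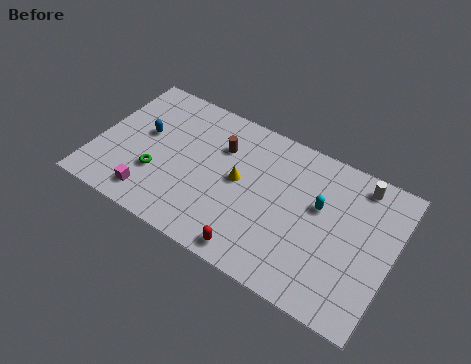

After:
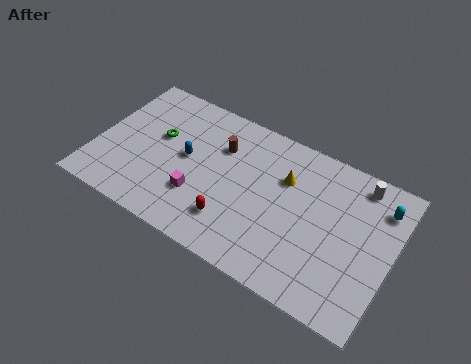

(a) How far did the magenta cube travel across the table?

2.8

From (3.5, 1.5) to (6.0, 2.8), the magenta cube covered √(2.5² + 1.3²) ≈ 2.8 units.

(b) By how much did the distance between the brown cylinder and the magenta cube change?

-2.2

They were about 5.9 units apart before and 3.7 after — 2.2 units closer together.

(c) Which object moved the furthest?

the cyan capsule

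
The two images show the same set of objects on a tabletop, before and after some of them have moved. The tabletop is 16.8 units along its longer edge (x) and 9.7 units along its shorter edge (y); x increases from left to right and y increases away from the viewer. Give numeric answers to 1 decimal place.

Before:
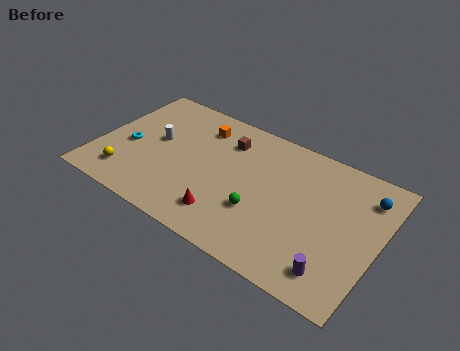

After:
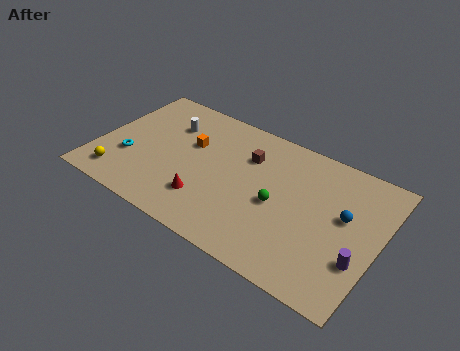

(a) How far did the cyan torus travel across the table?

0.9

The cyan torus was near (1.8, 4.2) before and (2.0, 3.3) after, so it travelled √(0.2² + 0.9²) ≈ 0.9 units.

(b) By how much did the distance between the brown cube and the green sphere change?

-1.6

The distance was about 4.9 in the first image and 3.3 in the second, so they moved 1.6 units closer together.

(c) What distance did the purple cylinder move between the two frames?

1.8

The purple cylinder moved from about (14.7, 1.7) to (15.9, 3.1), a distance of √(1.2² + 1.4²) ≈ 1.8.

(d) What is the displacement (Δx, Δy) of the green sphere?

(0.9, 1.1)

From the two frames, the green sphere sits at roughly (10.0, 3.3) before and (10.9, 4.4) after.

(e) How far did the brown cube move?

1.5

The brown cube moved from about (7.3, 7.4) to (8.7, 6.9), a distance of √(1.4² + 0.5²) ≈ 1.5.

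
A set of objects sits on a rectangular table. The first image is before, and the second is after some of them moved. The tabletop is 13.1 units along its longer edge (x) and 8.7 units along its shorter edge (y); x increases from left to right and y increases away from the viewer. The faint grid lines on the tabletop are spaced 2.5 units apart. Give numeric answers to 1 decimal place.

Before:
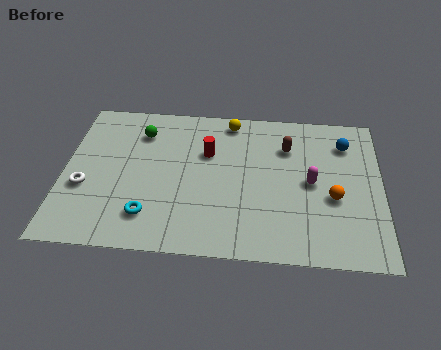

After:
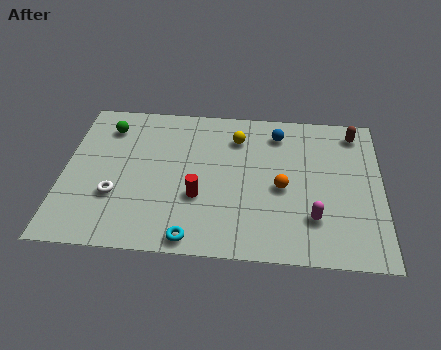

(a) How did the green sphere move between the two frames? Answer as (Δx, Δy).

(-1.4, 0.2)

The green sphere started near (3.1, 6.7) and ended near (1.7, 6.9).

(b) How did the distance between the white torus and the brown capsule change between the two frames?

+2.0

Before: roughly 8.8 units apart; after: 10.8. That's 2.0 units further apart.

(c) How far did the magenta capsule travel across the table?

2.0

From (10.2, 4.3) to (10.3, 2.3), the magenta capsule covered √(0.1² + 2.0²) ≈ 2.0 units.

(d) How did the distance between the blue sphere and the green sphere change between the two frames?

-1.4

Before: roughly 8.5 units apart; after: 7.1. That's 1.4 units closer together.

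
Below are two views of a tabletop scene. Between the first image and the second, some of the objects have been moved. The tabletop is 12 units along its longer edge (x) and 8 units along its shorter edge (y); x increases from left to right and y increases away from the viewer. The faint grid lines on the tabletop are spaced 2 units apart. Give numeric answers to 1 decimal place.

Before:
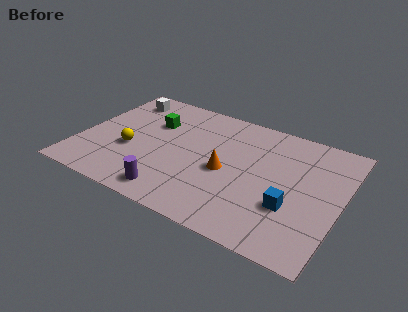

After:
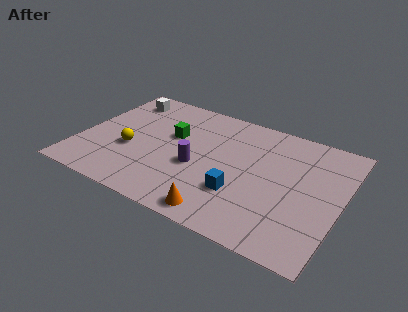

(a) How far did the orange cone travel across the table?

2.7

The orange cone moved from about (6.8, 3.6) to (7.0, 0.9), a distance of √(0.2² + 2.7²) ≈ 2.7.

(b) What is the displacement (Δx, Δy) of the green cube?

(1.0, -0.5)

The green cube started near (3.1, 5.4) and ended near (4.1, 4.9).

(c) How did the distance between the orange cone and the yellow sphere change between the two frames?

+0.7

Before: roughly 4.4 units apart; after: 5.1. That's 0.7 units further apart.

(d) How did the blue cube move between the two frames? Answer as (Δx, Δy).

(-2.3, -0.2)

The blue cube started near (9.9, 2.7) and ended near (7.6, 2.5).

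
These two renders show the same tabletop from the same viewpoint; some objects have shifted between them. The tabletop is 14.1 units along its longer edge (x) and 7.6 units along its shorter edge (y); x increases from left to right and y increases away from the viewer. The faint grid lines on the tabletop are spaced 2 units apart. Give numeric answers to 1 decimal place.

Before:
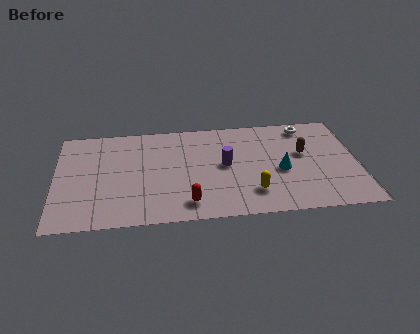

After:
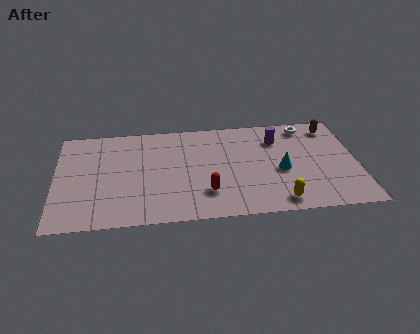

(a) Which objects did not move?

the white torus and the cyan cone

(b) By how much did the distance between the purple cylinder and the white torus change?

-3.0

The distance was about 4.7 in the first image and 1.7 in the second, so they moved 3.0 units closer together.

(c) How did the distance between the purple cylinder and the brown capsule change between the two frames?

-1.0

They were about 3.7 units apart before and 2.7 after — 1.0 units closer together.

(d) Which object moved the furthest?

the purple cylinder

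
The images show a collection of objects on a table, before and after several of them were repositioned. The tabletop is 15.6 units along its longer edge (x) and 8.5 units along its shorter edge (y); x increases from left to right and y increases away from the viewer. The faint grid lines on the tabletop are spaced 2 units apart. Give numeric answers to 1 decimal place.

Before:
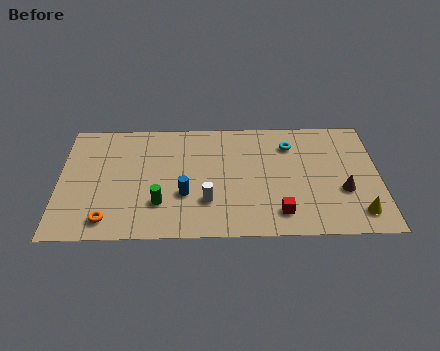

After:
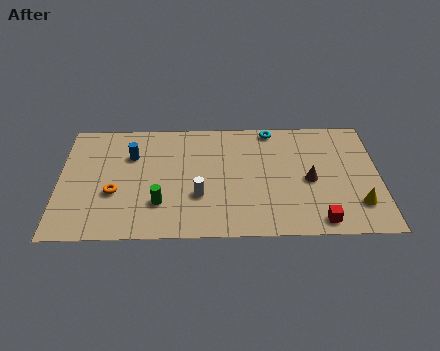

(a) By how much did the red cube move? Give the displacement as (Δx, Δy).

(1.9, -0.6)

From the two frames, the red cube sits at roughly (10.7, 1.6) before and (12.6, 1.0) after.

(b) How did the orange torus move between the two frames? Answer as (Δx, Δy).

(0.3, 1.9)

The orange torus was at about (2.4, 1.3) and moved to about (2.7, 3.2).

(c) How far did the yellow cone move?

0.6

The yellow cone was near (14.5, 1.5) before and (14.5, 2.1) after, so it travelled √(0.0² + 0.6²) ≈ 0.6 units.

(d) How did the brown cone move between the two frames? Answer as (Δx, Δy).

(-1.6, 0.8)

The brown cone was at about (13.8, 3.1) and moved to about (12.2, 3.9).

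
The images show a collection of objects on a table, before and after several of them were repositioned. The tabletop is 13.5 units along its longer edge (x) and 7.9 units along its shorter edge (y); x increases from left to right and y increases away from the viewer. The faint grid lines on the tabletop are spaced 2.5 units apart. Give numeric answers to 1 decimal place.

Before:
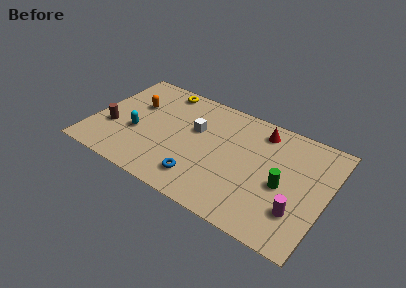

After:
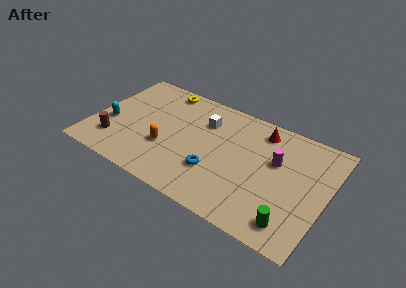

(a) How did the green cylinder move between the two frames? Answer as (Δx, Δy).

(0.8, -2.2)

From the two frames, the green cylinder sits at roughly (11.1, 3.5) before and (11.9, 1.3) after.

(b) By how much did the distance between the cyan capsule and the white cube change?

+2.1

The distance was about 3.7 in the first image and 5.8 in the second, so they moved 2.1 units further apart.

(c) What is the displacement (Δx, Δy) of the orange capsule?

(2.2, -2.3)

The orange capsule was at about (2.2, 5.1) and moved to about (4.4, 2.8).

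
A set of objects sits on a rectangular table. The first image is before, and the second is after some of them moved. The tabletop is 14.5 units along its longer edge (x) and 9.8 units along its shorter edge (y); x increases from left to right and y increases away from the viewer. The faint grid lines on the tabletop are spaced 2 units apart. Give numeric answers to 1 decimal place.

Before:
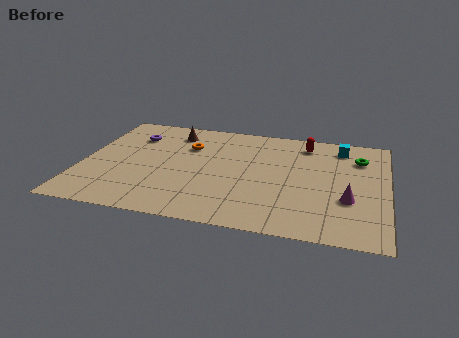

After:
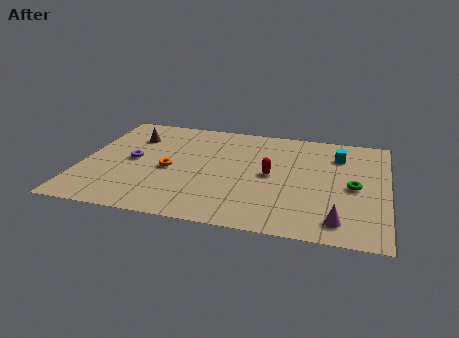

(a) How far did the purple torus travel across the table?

2.4

The purple torus moved from about (2.2, 7.3) to (2.4, 4.9), a distance of √(0.2² + 2.4²) ≈ 2.4.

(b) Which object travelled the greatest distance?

the red capsule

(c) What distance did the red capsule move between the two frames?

3.6

The red capsule was near (10.5, 8.2) before and (9.0, 4.9) after, so it travelled √(1.5² + 3.3²) ≈ 3.6 units.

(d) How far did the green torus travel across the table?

2.7

The green torus was near (13.1, 7.3) before and (12.9, 4.6) after, so it travelled √(0.2² + 2.7²) ≈ 2.7 units.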